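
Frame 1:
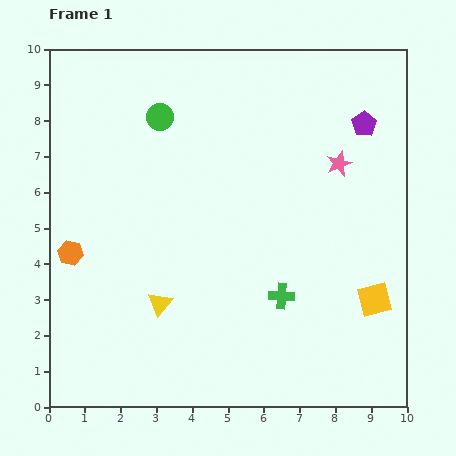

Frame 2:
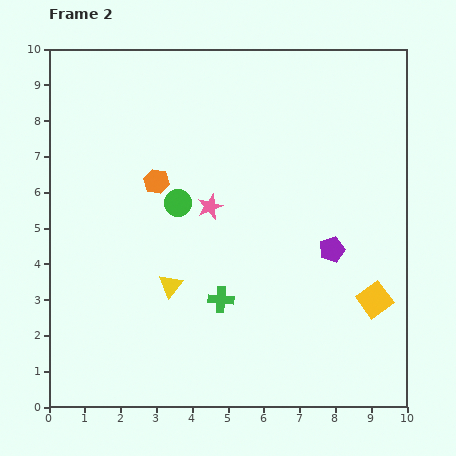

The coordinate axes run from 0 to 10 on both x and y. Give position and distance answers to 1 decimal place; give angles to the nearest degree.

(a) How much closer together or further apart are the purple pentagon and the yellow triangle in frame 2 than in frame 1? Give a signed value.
-3.0

Distance in frame 1: 7.6. Distance in frame 2: 4.6.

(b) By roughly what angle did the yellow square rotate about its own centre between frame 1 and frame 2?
21° counter-clockwise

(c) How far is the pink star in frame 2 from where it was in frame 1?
3.8

The pink star moved from (8.1, 6.8) to (4.5, 5.6), a distance of √(3.6² + 1.2²) ≈ 3.8.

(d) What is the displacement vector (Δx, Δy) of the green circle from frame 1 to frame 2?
(0.5, -2.4)

The green circle was at (3.1, 8.1) in frame 1 and (3.6, 5.7) in frame 2.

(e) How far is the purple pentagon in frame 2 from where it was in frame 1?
3.6

The purple pentagon moved from (8.8, 7.9) to (7.9, 4.4), a distance of √(0.9² + 3.5²) ≈ 3.6.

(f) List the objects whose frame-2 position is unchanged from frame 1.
the yellow square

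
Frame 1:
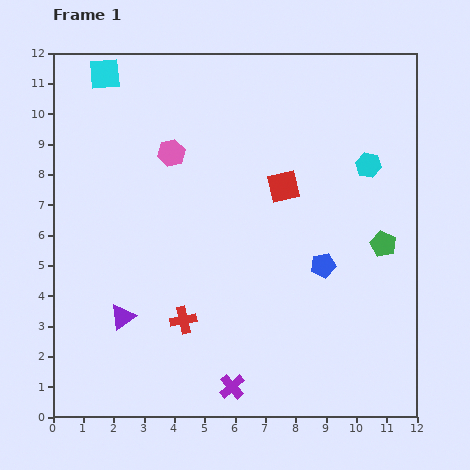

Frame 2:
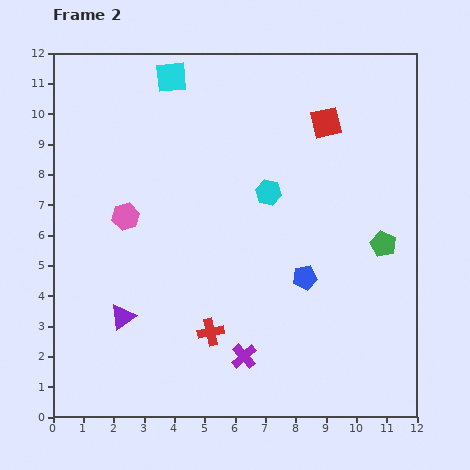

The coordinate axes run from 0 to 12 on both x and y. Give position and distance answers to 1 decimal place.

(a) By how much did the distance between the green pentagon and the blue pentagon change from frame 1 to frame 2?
+0.7

Distance in frame 1: 2.1. Distance in frame 2: 2.8.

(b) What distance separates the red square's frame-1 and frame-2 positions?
2.5

The red square moved from (7.6, 7.6) to (9.0, 9.7), a distance of √(1.4² + 2.1²) ≈ 2.5.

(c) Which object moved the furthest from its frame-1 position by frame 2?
the cyan hexagon

(moved 3.4; next 2.6)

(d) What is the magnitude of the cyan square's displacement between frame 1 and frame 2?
2.2

The cyan square moved from (1.7, 11.3) to (3.9, 11.2), a distance of √(2.2² + 0.1²) ≈ 2.2.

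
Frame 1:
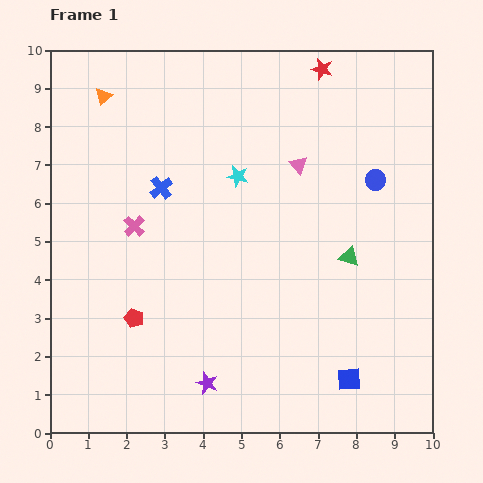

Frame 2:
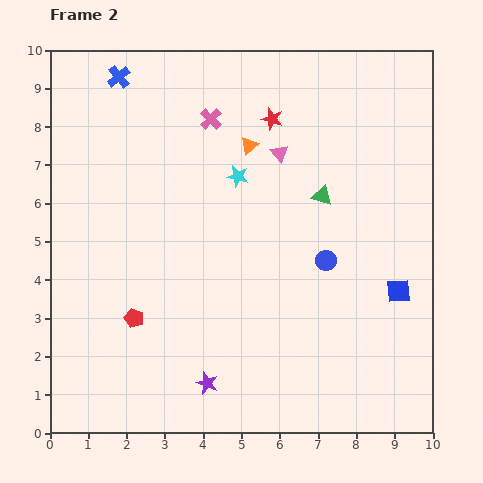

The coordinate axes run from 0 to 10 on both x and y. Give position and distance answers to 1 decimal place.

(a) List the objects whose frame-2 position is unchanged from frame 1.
the cyan star, the red pentagon, the purple star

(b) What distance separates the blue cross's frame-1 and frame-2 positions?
3.1

The blue cross moved from (2.9, 6.4) to (1.8, 9.3), a distance of √(1.1² + 2.9²) ≈ 3.1.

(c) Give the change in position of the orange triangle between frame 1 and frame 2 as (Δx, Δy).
(3.8, -1.3)

The orange triangle was at (1.4, 8.8) in frame 1 and (5.2, 7.5) in frame 2.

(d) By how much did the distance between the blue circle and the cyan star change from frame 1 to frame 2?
-0.4

Distance in frame 1: 3.6. Distance in frame 2: 3.2.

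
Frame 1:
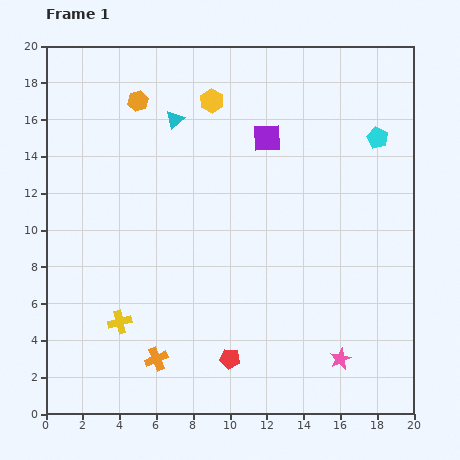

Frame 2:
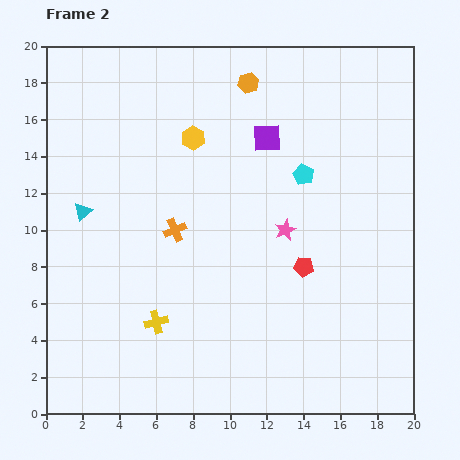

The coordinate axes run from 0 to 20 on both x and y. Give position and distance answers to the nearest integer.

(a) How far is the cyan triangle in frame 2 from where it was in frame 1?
7

The cyan triangle moved from (7, 16) to (2, 11), a distance of √(5² + 5²) ≈ 7.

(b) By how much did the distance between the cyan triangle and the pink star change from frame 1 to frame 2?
-5

Distance in frame 1: 16. Distance in frame 2: 11.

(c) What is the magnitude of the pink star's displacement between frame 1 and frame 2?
8

The pink star moved from (16, 3) to (13, 10), a distance of √(3² + 7²) ≈ 8.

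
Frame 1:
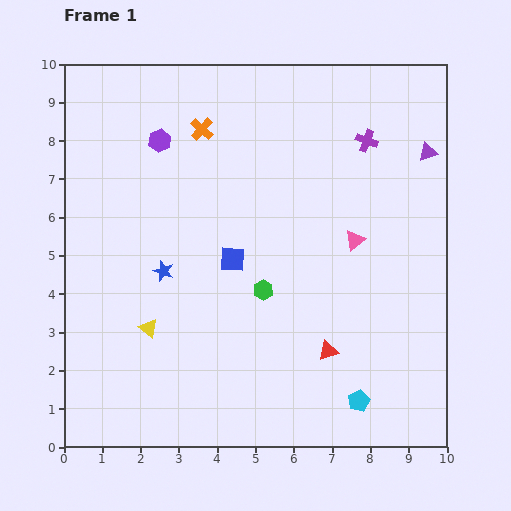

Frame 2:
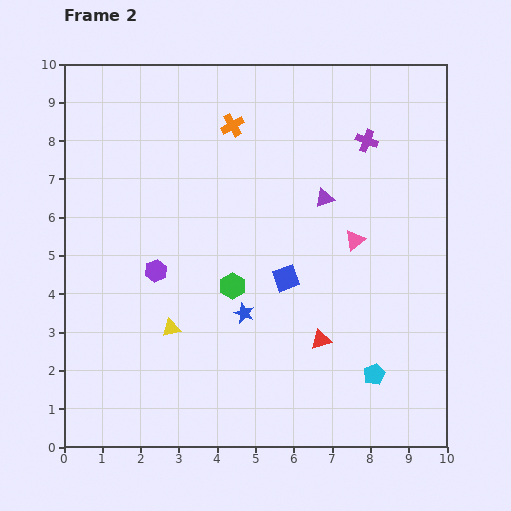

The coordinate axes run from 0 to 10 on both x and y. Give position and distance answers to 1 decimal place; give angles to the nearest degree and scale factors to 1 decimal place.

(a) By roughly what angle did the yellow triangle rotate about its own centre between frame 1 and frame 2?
53° counter-clockwise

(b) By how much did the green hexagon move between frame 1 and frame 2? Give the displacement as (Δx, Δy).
(-0.8, 0.1)

The green hexagon was at (5.2, 4.1) in frame 1 and (4.4, 4.2) in frame 2.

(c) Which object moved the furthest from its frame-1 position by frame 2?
the purple hexagon

(moved 3.4; next 3.0)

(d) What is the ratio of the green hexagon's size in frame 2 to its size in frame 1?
1.3×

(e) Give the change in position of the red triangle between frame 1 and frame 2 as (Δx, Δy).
(-0.2, 0.3)

The red triangle was at (6.9, 2.5) in frame 1 and (6.7, 2.8) in frame 2.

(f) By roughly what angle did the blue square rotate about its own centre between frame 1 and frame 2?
23° counter-clockwise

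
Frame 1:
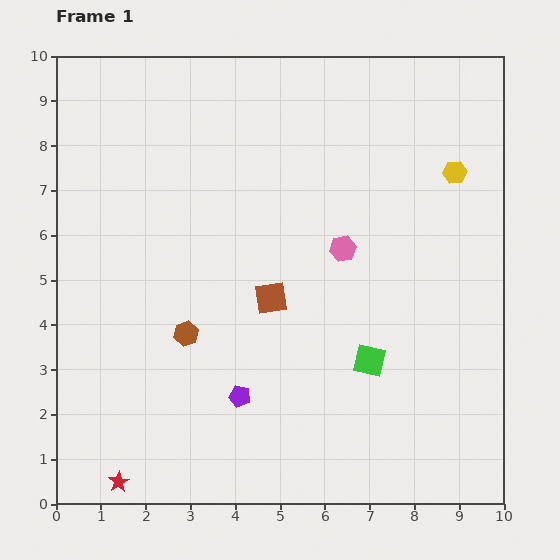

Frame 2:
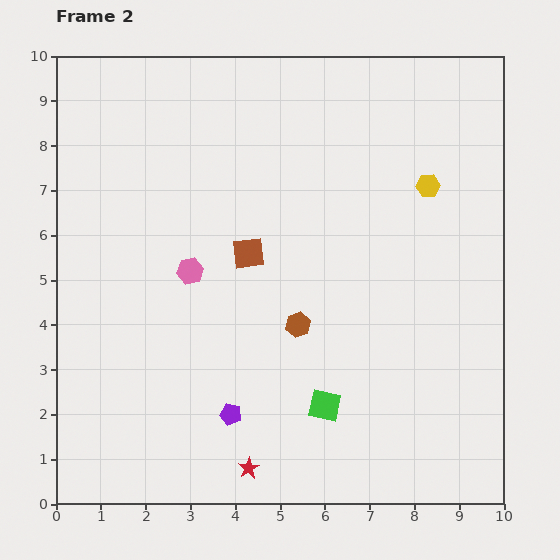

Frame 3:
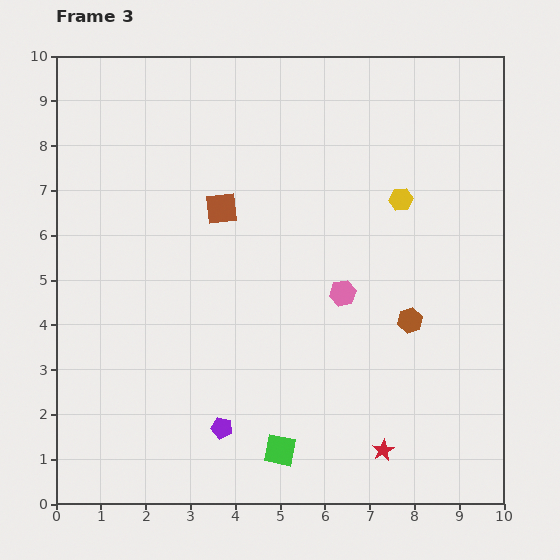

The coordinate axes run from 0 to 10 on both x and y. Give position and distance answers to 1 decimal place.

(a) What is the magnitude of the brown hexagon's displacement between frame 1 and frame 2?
2.5

The brown hexagon moved from (2.9, 3.8) to (5.4, 4.0), a distance of √(2.5² + 0.2²) ≈ 2.5.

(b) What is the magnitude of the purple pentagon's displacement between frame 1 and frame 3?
0.8

The purple pentagon moved from (4.1, 2.4) to (3.7, 1.7), a distance of √(0.4² + 0.7²) ≈ 0.8.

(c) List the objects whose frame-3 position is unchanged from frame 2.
none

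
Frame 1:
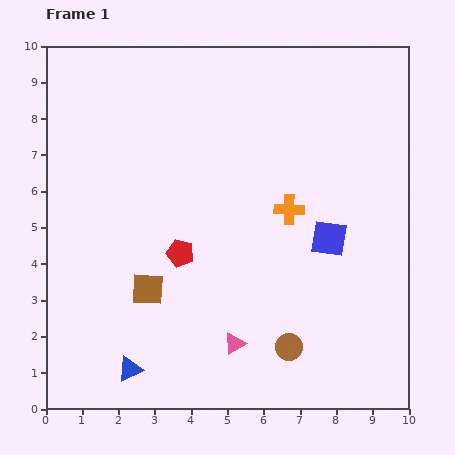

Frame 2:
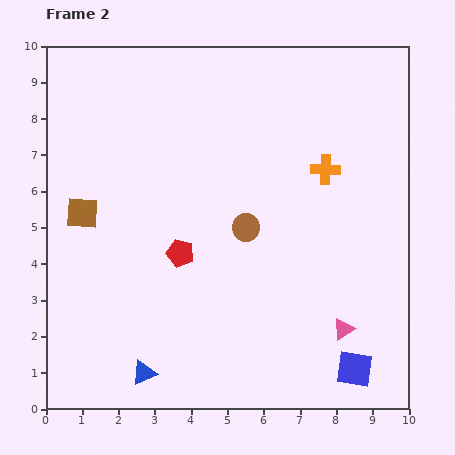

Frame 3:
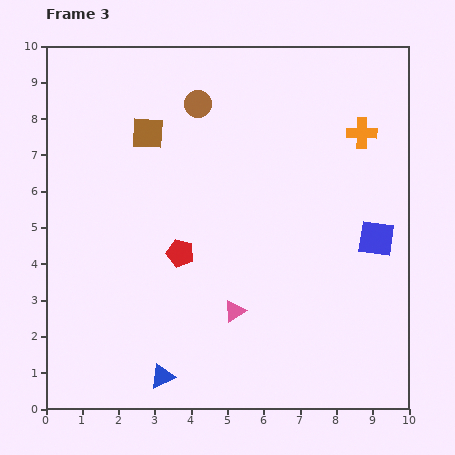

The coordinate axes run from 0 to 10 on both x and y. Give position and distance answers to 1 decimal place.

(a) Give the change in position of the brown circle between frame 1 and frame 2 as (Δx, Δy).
(-1.2, 3.3)

The brown circle was at (6.7, 1.7) in frame 1 and (5.5, 5.0) in frame 2.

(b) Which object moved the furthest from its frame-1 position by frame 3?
the brown circle

(moved 7.2; next 4.3)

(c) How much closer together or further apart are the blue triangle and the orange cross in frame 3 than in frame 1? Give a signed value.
+2.5

Distance in frame 1: 6.2. Distance in frame 3: 8.7.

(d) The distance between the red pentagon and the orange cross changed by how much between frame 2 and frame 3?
+1.4

Distance in frame 2: 4.6. Distance in frame 3: 6.0.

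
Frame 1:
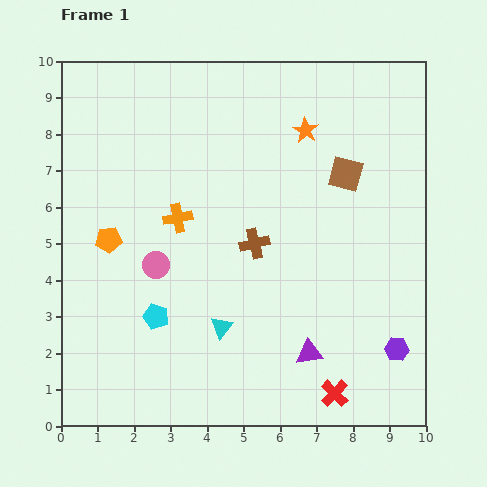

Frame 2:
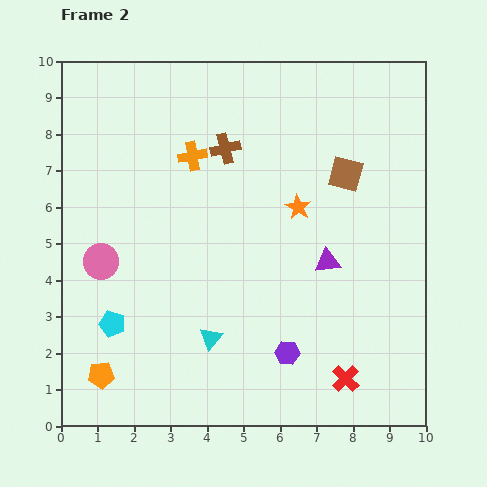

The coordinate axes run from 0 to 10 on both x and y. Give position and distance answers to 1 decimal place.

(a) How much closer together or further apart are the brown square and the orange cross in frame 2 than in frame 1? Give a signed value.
-0.6

Distance in frame 1: 4.8. Distance in frame 2: 4.2.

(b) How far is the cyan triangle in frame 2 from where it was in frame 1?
0.4

The cyan triangle moved from (4.4, 2.7) to (4.1, 2.4), a distance of √(0.3² + 0.3²) ≈ 0.4.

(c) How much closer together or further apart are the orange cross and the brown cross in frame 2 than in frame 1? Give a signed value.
-1.3

Distance in frame 1: 2.2. Distance in frame 2: 0.9.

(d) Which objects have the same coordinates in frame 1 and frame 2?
the brown square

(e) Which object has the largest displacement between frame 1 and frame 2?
the orange pentagon

(moved 3.7; next 3.0)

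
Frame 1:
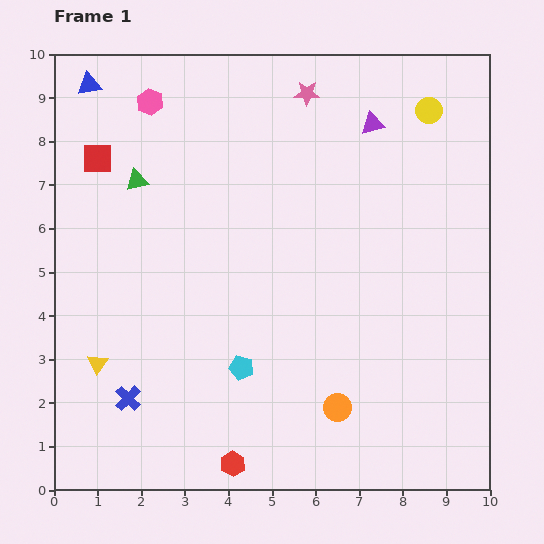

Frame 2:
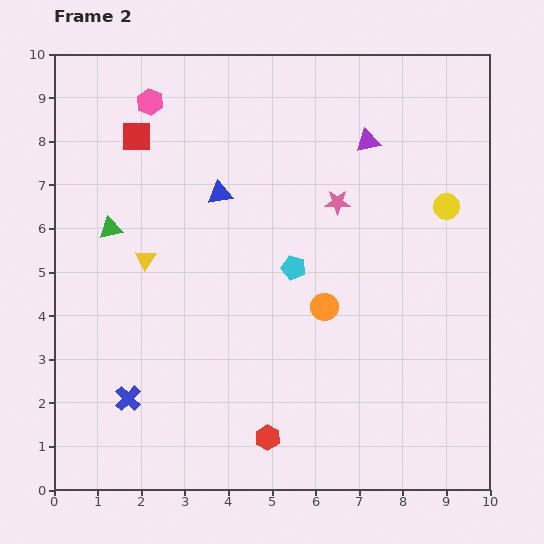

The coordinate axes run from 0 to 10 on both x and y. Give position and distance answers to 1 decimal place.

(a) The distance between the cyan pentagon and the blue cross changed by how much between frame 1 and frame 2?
+2.1

Distance in frame 1: 2.7. Distance in frame 2: 4.8.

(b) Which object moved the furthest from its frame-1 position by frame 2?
the blue triangle

(moved 3.9; next 2.6)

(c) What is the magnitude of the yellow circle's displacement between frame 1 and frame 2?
2.2

The yellow circle moved from (8.6, 8.7) to (9.0, 6.5), a distance of √(0.4² + 2.2²) ≈ 2.2.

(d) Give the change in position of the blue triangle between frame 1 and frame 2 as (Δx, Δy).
(3.0, -2.5)

The blue triangle was at (0.8, 9.3) in frame 1 and (3.8, 6.8) in frame 2.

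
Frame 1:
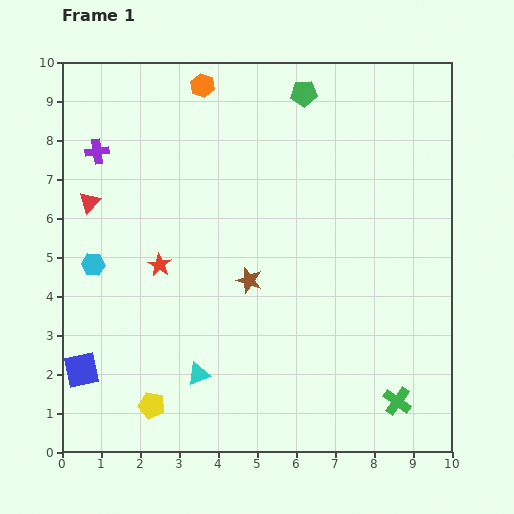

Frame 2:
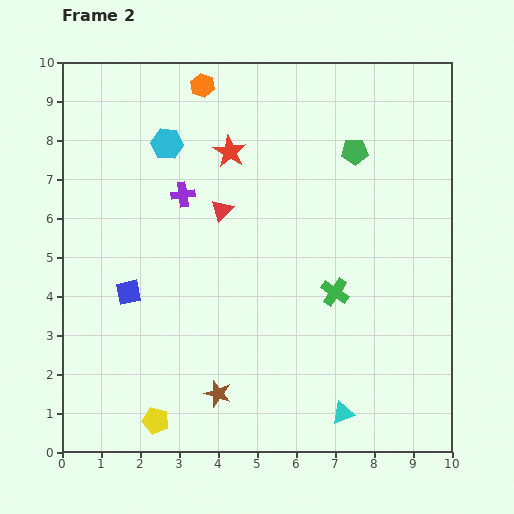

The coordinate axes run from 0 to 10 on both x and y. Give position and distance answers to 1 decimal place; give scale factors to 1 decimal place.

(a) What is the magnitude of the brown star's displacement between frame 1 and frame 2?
3.0

The brown star moved from (4.8, 4.4) to (4.0, 1.5), a distance of √(0.8² + 2.9²) ≈ 3.0.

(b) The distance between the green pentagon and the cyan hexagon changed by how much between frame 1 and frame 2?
-2.2

Distance in frame 1: 7.0. Distance in frame 2: 4.8.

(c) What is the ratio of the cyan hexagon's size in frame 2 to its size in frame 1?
1.4×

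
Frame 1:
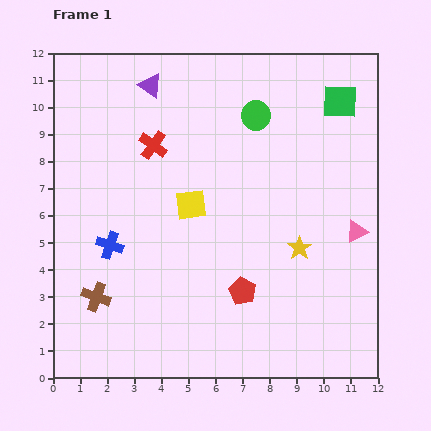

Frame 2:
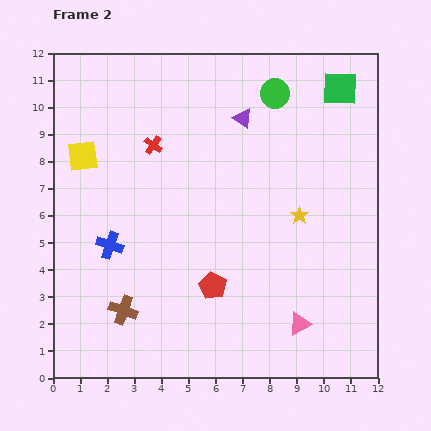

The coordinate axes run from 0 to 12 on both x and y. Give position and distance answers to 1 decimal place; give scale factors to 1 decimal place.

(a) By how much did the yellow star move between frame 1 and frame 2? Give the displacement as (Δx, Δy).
(0.0, 1.2)

The yellow star was at (9.1, 4.8) in frame 1 and (9.1, 6.0) in frame 2.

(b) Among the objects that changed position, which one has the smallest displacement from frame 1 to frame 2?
the green square

(moved 0.5)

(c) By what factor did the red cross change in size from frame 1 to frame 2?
0.6×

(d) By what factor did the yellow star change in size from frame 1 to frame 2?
0.7×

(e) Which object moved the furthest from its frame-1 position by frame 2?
the yellow square

(moved 4.4; next 4.0)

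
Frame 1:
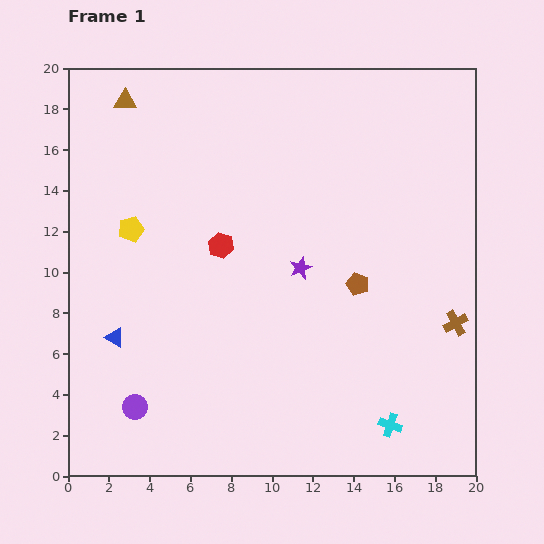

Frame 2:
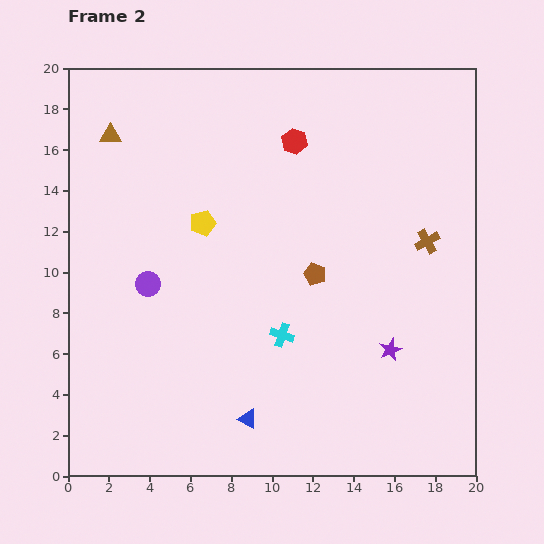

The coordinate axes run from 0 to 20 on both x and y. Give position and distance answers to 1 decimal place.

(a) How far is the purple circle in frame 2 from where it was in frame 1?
6.0

The purple circle moved from (3.3, 3.4) to (3.9, 9.4), a distance of √(0.6² + 6.0²) ≈ 6.0.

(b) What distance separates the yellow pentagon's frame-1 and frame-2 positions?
3.5

The yellow pentagon moved from (3.1, 12.1) to (6.6, 12.4), a distance of √(3.5² + 0.3²) ≈ 3.5.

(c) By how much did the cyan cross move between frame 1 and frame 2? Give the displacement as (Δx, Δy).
(-5.3, 4.4)

The cyan cross was at (15.8, 2.5) in frame 1 and (10.5, 6.9) in frame 2.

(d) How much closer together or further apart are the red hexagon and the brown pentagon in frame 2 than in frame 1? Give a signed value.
-0.4

Distance in frame 1: 7.0. Distance in frame 2: 6.6.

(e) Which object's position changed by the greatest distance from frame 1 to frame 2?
the blue triangle

(moved 7.6; next 6.9)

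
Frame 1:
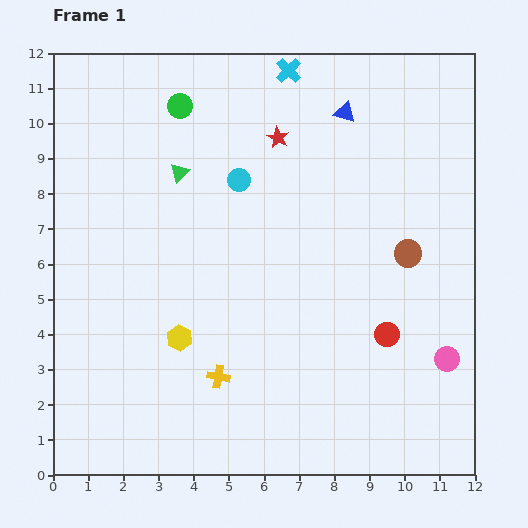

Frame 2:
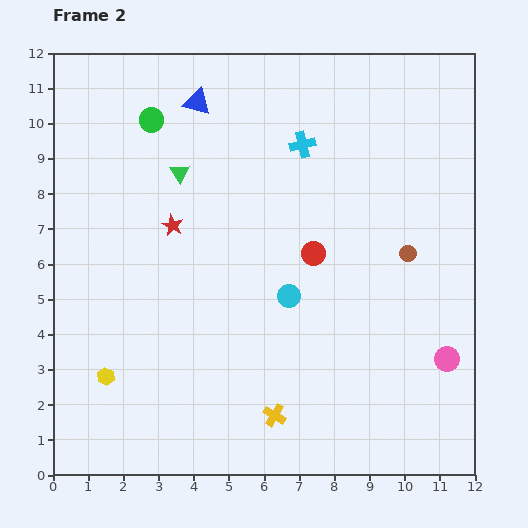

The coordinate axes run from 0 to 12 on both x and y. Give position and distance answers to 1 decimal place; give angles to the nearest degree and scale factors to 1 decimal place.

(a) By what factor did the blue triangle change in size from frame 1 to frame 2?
1.3×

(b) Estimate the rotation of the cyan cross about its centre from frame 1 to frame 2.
32° clockwise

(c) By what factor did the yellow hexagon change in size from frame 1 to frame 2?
0.7×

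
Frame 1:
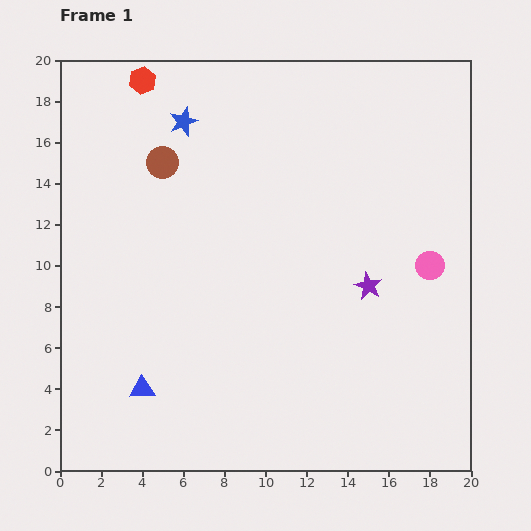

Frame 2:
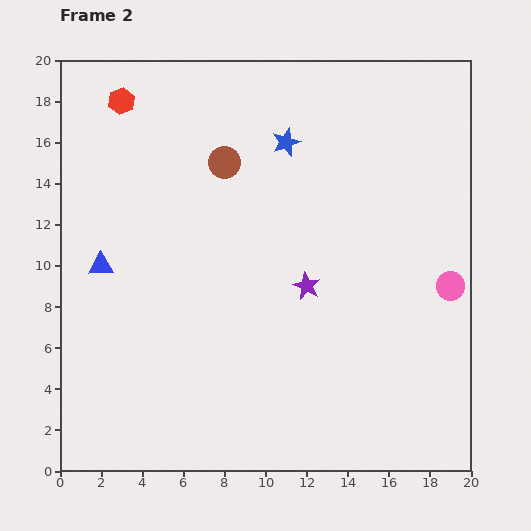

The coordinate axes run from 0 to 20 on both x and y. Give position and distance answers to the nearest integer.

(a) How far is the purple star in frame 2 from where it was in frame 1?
3

The purple star moved from (15, 9) to (12, 9), a distance of √(3² + 0²) ≈ 3.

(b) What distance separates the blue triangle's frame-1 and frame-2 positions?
6

The blue triangle moved from (4, 4) to (2, 10), a distance of √(2² + 6²) ≈ 6.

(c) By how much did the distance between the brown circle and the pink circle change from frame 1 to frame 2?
-1

Distance in frame 1: 14. Distance in frame 2: 13.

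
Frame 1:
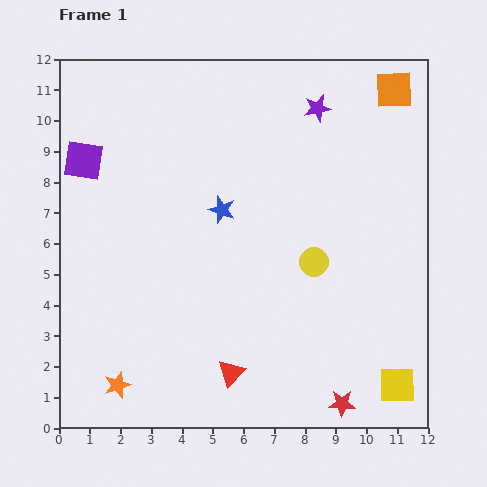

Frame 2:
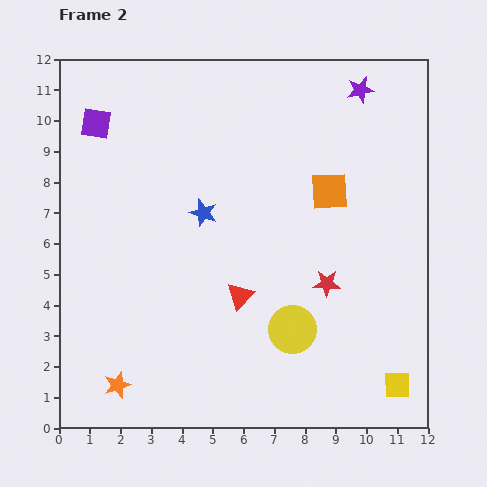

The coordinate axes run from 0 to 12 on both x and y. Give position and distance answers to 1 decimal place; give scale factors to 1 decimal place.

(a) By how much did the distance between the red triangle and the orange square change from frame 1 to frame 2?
-6.1

Distance in frame 1: 10.6. Distance in frame 2: 4.5.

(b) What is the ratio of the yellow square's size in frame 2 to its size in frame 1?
0.7×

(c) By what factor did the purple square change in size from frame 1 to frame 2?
0.8×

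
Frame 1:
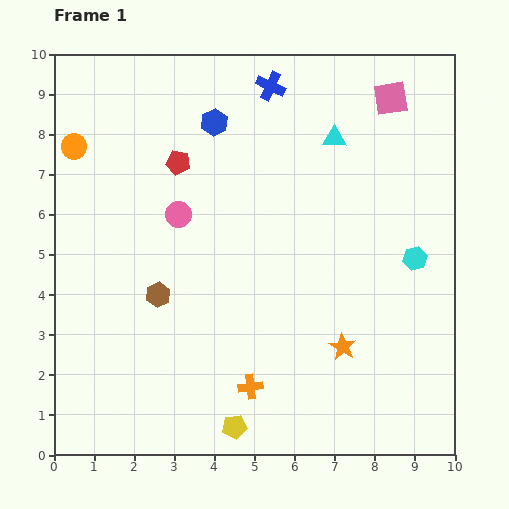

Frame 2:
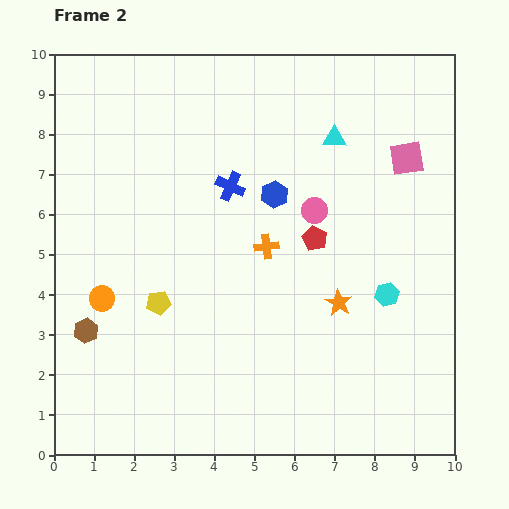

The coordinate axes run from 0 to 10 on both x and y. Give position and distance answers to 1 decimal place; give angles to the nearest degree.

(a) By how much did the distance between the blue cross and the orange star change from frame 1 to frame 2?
-2.7

Distance in frame 1: 6.7. Distance in frame 2: 4.0.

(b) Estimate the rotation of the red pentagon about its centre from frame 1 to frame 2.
15° clockwise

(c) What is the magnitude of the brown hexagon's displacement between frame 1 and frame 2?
2.0

The brown hexagon moved from (2.6, 4.0) to (0.8, 3.1), a distance of √(1.8² + 0.9²) ≈ 2.0.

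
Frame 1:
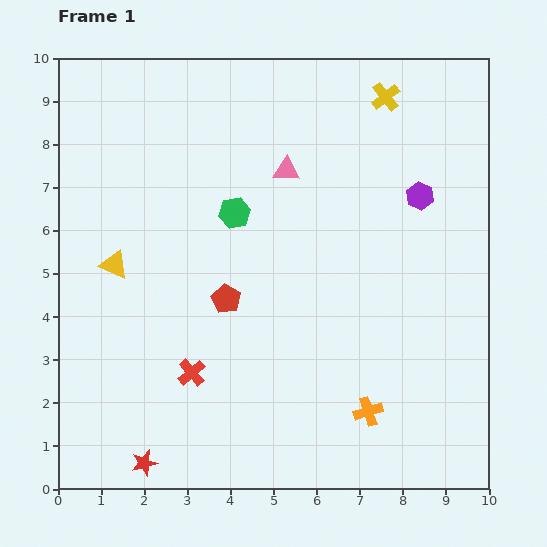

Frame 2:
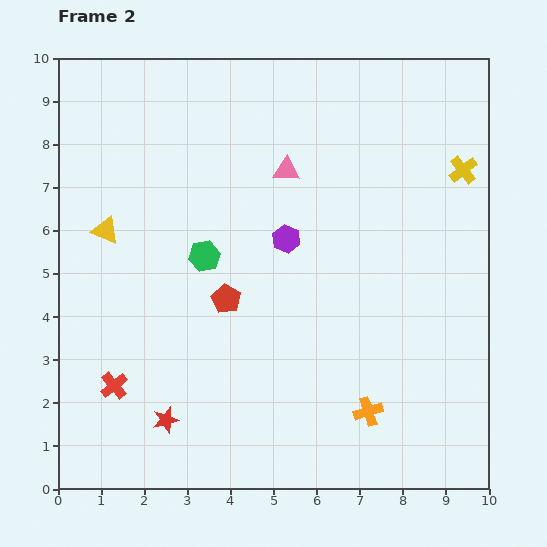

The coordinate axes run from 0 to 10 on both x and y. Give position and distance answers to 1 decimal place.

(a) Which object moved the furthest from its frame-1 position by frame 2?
the purple hexagon

(moved 3.3; next 2.5)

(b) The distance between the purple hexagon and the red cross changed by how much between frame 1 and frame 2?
-1.5

Distance in frame 1: 6.7. Distance in frame 2: 5.2.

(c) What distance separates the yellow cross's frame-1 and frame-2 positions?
2.5

The yellow cross moved from (7.6, 9.1) to (9.4, 7.4), a distance of √(1.8² + 1.7²) ≈ 2.5.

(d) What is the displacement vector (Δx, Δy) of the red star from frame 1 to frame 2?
(0.5, 1.0)

The red star was at (2.0, 0.6) in frame 1 and (2.5, 1.6) in frame 2.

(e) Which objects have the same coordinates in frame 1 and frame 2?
the red pentagon, the orange cross, the pink triangle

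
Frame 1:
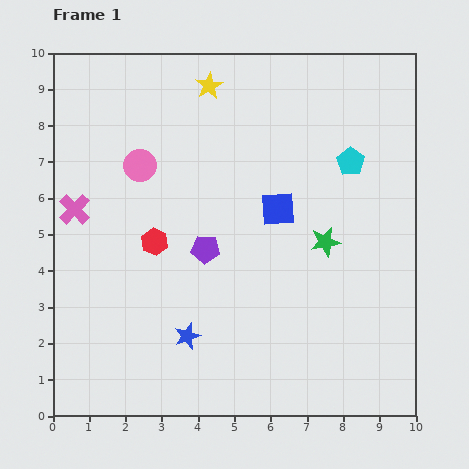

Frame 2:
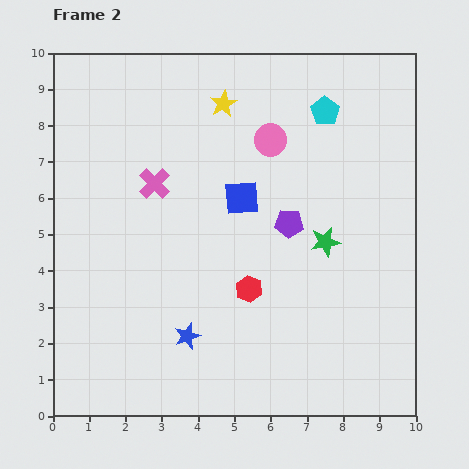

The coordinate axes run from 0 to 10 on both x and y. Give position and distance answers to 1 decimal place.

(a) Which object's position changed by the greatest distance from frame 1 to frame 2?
the pink circle

(moved 3.7; next 2.9)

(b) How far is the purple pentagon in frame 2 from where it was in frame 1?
2.4

The purple pentagon moved from (4.2, 4.6) to (6.5, 5.3), a distance of √(2.3² + 0.7²) ≈ 2.4.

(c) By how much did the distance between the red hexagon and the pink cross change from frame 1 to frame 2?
+1.5

Distance in frame 1: 2.4. Distance in frame 2: 3.9.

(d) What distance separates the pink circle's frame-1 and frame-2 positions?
3.7

The pink circle moved from (2.4, 6.9) to (6.0, 7.6), a distance of √(3.6² + 0.7²) ≈ 3.7.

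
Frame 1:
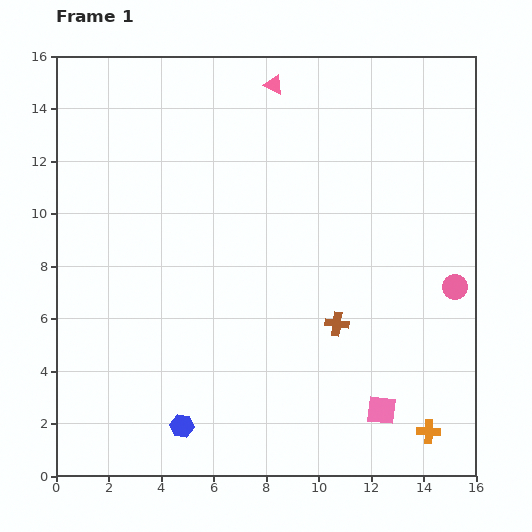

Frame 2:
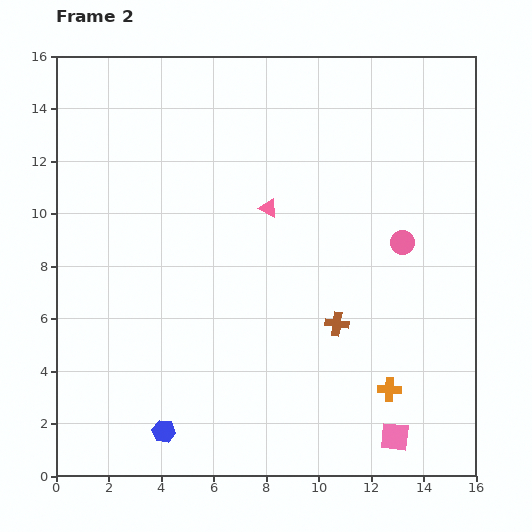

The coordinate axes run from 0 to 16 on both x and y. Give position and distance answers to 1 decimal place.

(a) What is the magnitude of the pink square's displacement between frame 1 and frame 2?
1.1

The pink square moved from (12.4, 2.5) to (12.9, 1.5), a distance of √(0.5² + 1.0²) ≈ 1.1.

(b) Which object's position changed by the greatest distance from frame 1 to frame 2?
the pink triangle

(moved 4.7; next 2.6)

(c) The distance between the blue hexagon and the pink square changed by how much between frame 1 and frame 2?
+1.2

Distance in frame 1: 7.6. Distance in frame 2: 8.8.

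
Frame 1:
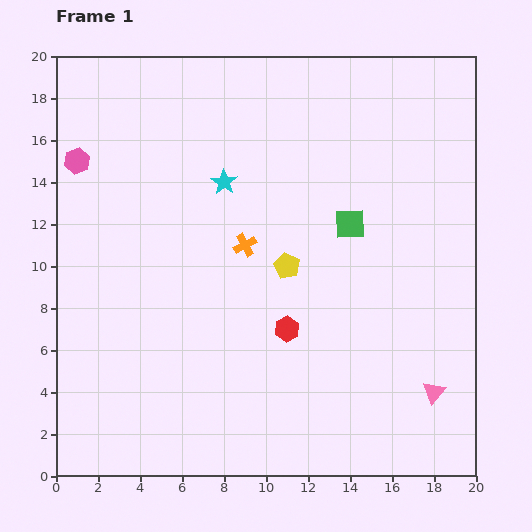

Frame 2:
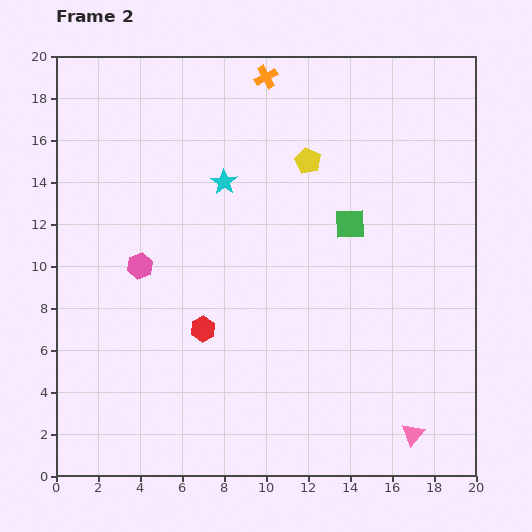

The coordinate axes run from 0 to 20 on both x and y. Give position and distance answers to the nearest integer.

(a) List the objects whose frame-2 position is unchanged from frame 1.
the cyan star, the green square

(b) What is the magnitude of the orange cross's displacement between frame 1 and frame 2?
8

The orange cross moved from (9, 11) to (10, 19), a distance of √(1² + 8²) ≈ 8.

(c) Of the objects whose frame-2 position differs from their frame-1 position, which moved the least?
the pink triangle

(moved 2)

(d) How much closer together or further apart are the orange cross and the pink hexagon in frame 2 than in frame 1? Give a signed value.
+2

Distance in frame 1: 9. Distance in frame 2: 11.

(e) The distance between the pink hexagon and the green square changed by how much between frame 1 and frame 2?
-3

Distance in frame 1: 13. Distance in frame 2: 10.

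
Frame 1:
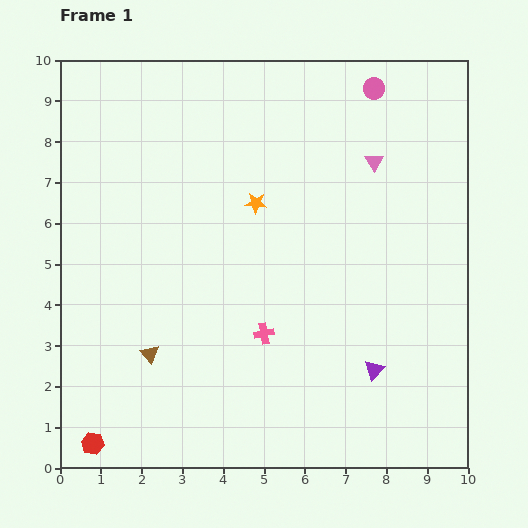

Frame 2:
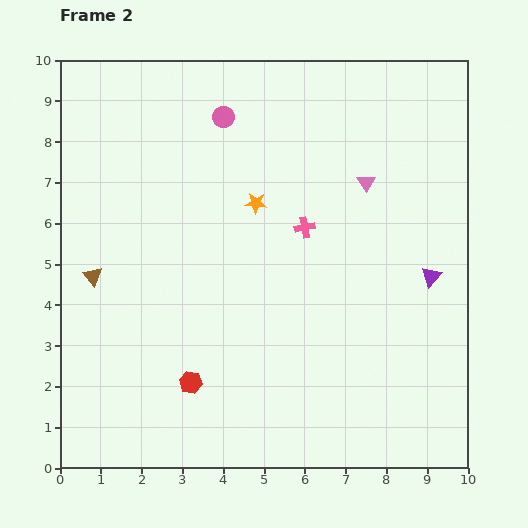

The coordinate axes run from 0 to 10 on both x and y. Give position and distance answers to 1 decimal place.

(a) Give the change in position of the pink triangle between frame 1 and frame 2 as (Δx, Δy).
(-0.2, -0.5)

The pink triangle was at (7.7, 7.5) in frame 1 and (7.5, 7.0) in frame 2.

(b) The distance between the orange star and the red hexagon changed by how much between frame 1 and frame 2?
-2.4

Distance in frame 1: 7.1. Distance in frame 2: 4.7.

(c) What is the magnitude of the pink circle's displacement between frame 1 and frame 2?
3.8

The pink circle moved from (7.7, 9.3) to (4.0, 8.6), a distance of √(3.7² + 0.7²) ≈ 3.8.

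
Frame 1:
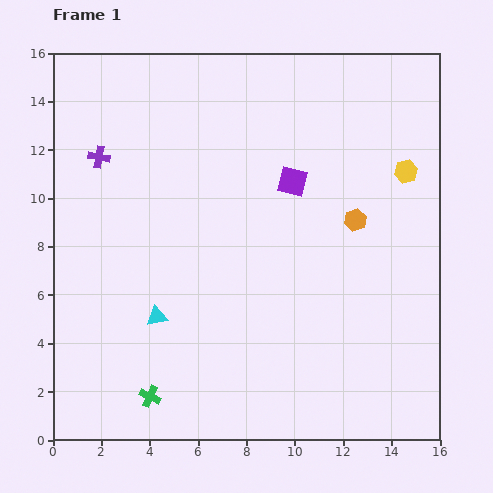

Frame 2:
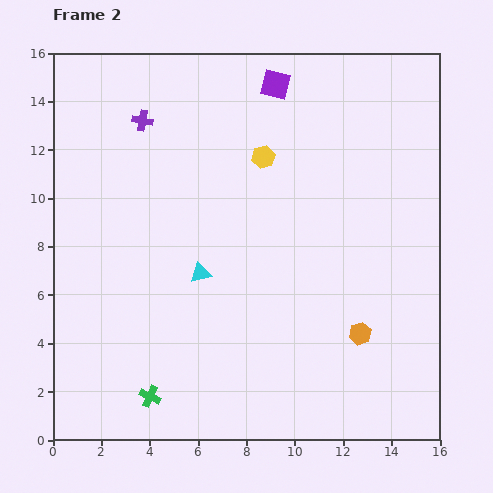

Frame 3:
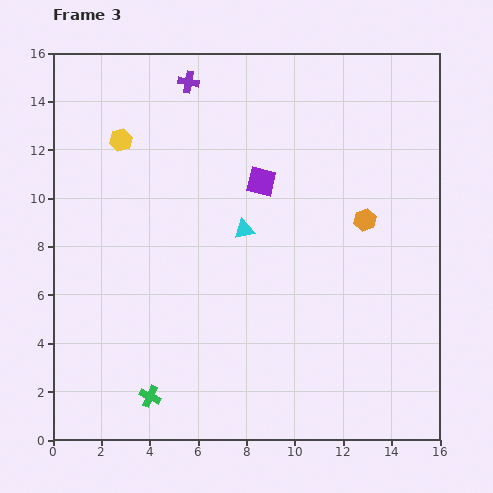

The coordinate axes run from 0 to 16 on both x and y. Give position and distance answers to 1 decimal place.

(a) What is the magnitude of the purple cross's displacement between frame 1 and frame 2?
2.3

The purple cross moved from (1.9, 11.7) to (3.7, 13.2), a distance of √(1.8² + 1.5²) ≈ 2.3.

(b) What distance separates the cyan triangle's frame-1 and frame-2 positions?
2.5

The cyan triangle moved from (4.3, 5.1) to (6.1, 6.9), a distance of √(1.8² + 1.8²) ≈ 2.5.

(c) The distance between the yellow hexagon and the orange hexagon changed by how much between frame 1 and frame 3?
+7.7

Distance in frame 1: 2.9. Distance in frame 3: 10.6.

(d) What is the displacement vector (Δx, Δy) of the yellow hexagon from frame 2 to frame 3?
(-5.9, 0.7)

The yellow hexagon was at (8.7, 11.7) in frame 2 and (2.8, 12.4) in frame 3.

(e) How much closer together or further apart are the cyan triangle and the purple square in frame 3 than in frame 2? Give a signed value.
-6.3

Distance in frame 2: 8.4. Distance in frame 3: 2.1.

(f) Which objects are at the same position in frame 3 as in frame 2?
the green cross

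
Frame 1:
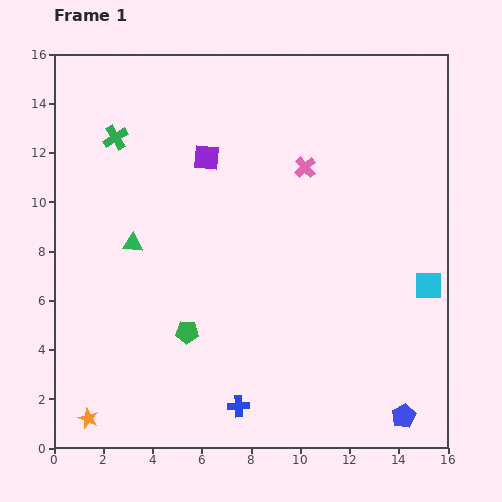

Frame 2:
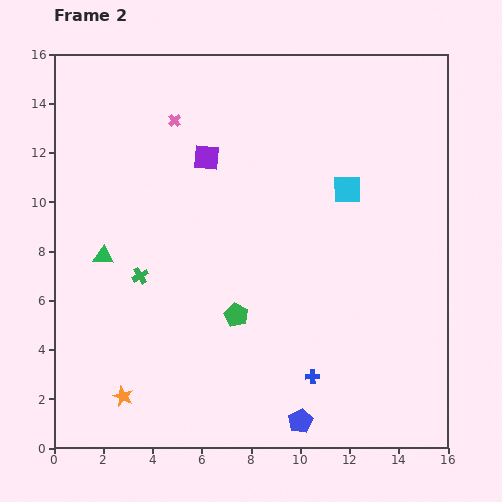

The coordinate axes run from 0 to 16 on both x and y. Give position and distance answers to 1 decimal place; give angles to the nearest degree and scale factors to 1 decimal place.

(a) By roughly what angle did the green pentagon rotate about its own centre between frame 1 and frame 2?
23° clockwise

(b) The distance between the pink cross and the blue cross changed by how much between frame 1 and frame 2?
+1.7

Distance in frame 1: 10.1. Distance in frame 2: 11.8.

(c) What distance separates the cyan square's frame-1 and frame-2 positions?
5.1

The cyan square moved from (15.2, 6.6) to (11.9, 10.5), a distance of √(3.3² + 3.9²) ≈ 5.1.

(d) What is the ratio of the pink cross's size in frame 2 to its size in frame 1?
0.6×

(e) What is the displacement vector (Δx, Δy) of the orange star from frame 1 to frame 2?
(1.4, 0.9)

The orange star was at (1.4, 1.2) in frame 1 and (2.8, 2.1) in frame 2.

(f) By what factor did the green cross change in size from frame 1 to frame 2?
0.7×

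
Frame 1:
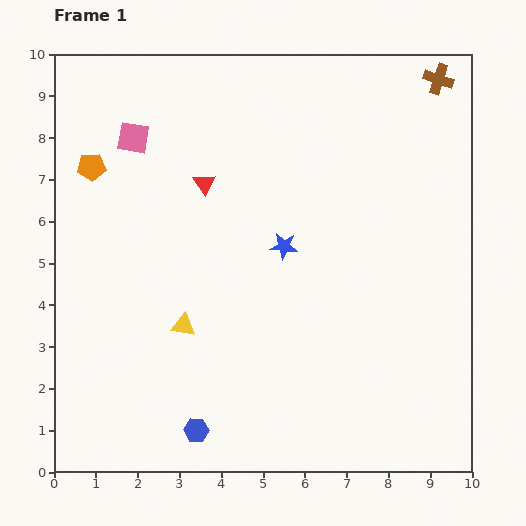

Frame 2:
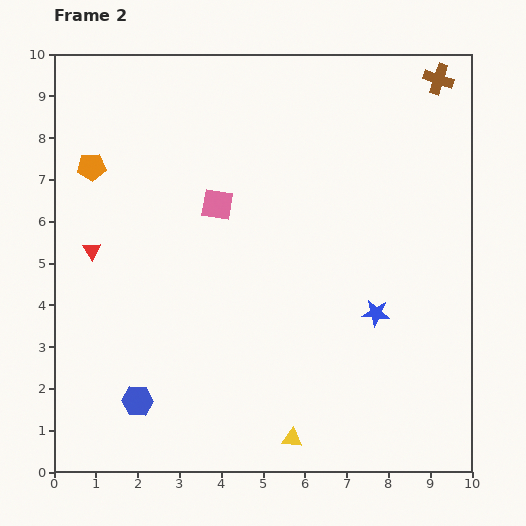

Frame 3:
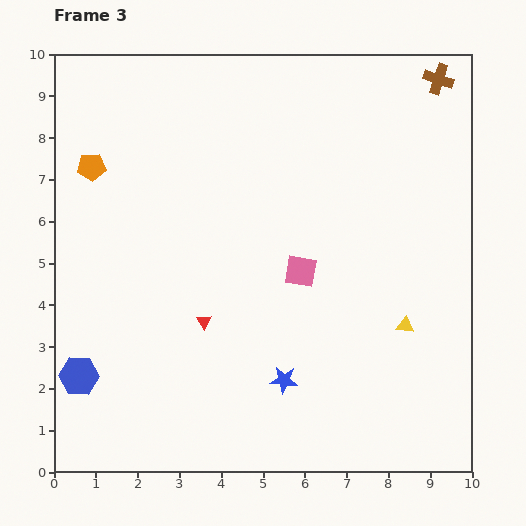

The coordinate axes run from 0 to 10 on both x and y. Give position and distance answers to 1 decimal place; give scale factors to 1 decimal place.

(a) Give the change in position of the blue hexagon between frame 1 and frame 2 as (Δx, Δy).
(-1.4, 0.7)

The blue hexagon was at (3.4, 1.0) in frame 1 and (2.0, 1.7) in frame 2.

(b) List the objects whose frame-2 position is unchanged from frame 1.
the orange pentagon, the brown cross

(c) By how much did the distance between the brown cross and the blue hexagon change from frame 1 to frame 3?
+1.0

Distance in frame 1: 10.2. Distance in frame 3: 11.2.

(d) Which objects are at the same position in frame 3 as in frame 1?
the orange pentagon, the brown cross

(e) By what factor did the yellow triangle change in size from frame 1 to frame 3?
0.7×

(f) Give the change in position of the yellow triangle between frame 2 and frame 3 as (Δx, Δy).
(2.7, 2.7)

The yellow triangle was at (5.7, 0.8) in frame 2 and (8.4, 3.5) in frame 3.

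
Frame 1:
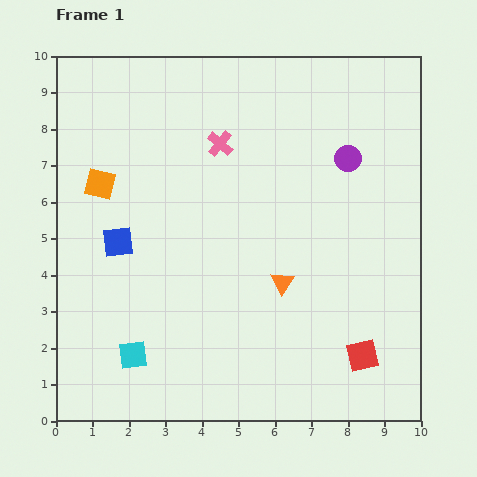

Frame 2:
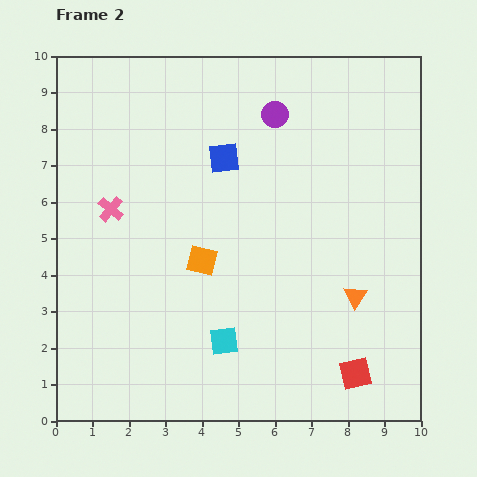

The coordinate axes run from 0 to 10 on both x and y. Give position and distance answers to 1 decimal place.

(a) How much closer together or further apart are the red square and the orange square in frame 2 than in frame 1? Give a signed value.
-3.4

Distance in frame 1: 8.6. Distance in frame 2: 5.2.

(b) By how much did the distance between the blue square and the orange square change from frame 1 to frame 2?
+1.2

Distance in frame 1: 1.7. Distance in frame 2: 2.9.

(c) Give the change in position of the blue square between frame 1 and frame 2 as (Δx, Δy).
(2.9, 2.3)

The blue square was at (1.7, 4.9) in frame 1 and (4.6, 7.2) in frame 2.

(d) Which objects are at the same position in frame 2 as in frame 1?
none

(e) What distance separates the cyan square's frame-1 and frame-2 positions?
2.5

The cyan square moved from (2.1, 1.8) to (4.6, 2.2), a distance of √(2.5² + 0.4²) ≈ 2.5.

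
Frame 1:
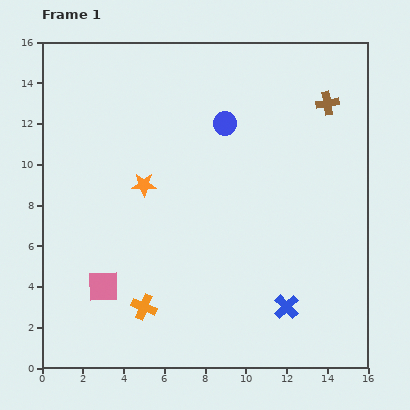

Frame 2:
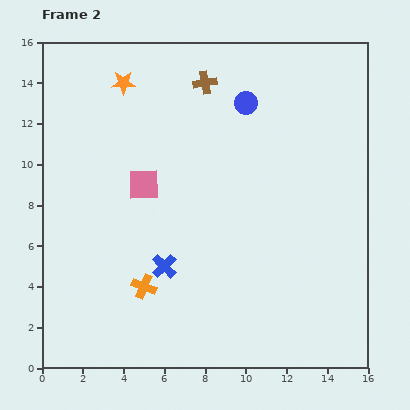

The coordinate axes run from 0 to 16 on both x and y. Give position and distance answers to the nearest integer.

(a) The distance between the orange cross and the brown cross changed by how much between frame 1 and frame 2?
-3

Distance in frame 1: 13. Distance in frame 2: 10.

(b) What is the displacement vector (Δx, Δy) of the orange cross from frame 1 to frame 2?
(0, 1)

The orange cross was at (5, 3) in frame 1 and (5, 4) in frame 2.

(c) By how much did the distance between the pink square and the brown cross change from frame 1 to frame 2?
-8

Distance in frame 1: 14. Distance in frame 2: 6.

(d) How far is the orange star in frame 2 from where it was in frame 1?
5

The orange star moved from (5, 9) to (4, 14), a distance of √(1² + 5²) ≈ 5.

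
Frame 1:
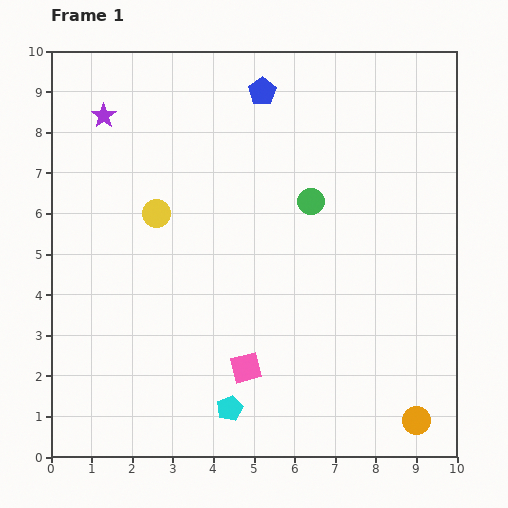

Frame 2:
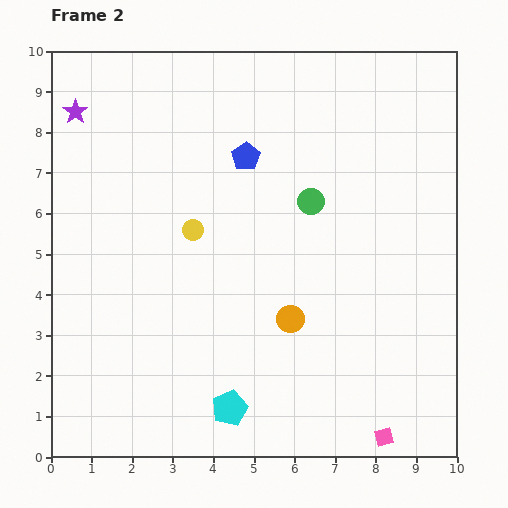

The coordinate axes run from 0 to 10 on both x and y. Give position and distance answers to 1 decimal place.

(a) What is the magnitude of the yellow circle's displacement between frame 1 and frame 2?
1.0

The yellow circle moved from (2.6, 6.0) to (3.5, 5.6), a distance of √(0.9² + 0.4²) ≈ 1.0.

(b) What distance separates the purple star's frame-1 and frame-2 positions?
0.7

The purple star moved from (1.3, 8.4) to (0.6, 8.5), a distance of √(0.7² + 0.1²) ≈ 0.7.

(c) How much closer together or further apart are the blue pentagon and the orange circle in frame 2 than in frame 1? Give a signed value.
-4.8

Distance in frame 1: 8.9. Distance in frame 2: 4.1.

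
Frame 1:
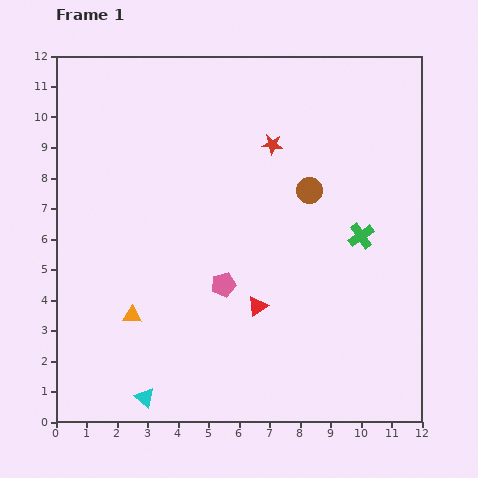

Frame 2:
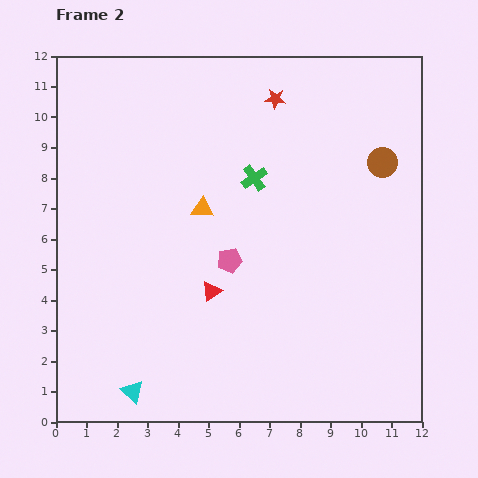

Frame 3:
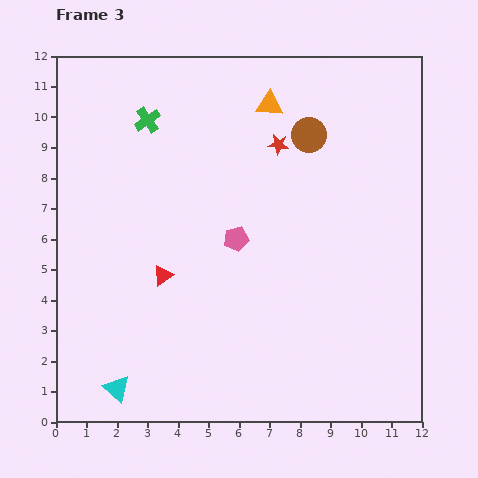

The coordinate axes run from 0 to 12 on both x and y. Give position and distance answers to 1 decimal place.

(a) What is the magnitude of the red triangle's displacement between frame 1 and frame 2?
1.6

The red triangle moved from (6.6, 3.8) to (5.1, 4.3), a distance of √(1.5² + 0.5²) ≈ 1.6.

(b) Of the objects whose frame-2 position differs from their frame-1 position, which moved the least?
the cyan triangle

(moved 0.4)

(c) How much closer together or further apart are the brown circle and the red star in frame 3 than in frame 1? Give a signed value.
-0.9

Distance in frame 1: 1.9. Distance in frame 3: 1.0.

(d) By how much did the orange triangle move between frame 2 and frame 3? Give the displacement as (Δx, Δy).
(2.2, 3.4)

The orange triangle was at (4.8, 7.0) in frame 2 and (7.0, 10.4) in frame 3.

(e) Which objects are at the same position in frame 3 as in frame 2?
none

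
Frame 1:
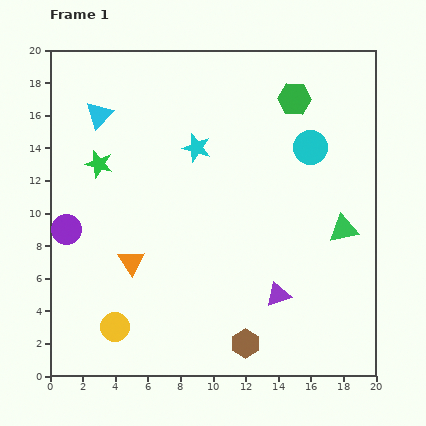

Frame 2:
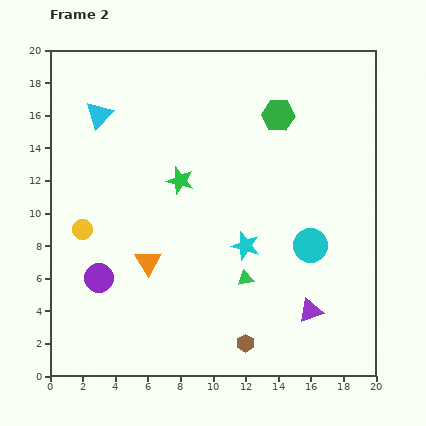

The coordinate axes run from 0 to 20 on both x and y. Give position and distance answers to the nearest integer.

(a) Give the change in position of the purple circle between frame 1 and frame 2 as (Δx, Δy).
(2, -3)

The purple circle was at (1, 9) in frame 1 and (3, 6) in frame 2.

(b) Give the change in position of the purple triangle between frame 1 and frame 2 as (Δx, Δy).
(2, -1)

The purple triangle was at (14, 5) in frame 1 and (16, 4) in frame 2.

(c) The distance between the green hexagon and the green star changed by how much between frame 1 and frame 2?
-6

Distance in frame 1: 13. Distance in frame 2: 7.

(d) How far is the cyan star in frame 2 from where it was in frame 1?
7

The cyan star moved from (9, 14) to (12, 8), a distance of √(3² + 6²) ≈ 7.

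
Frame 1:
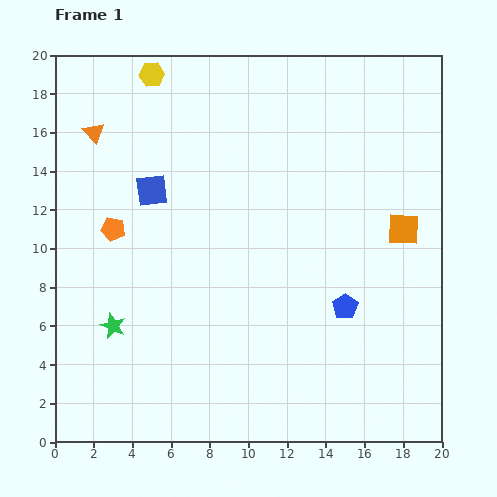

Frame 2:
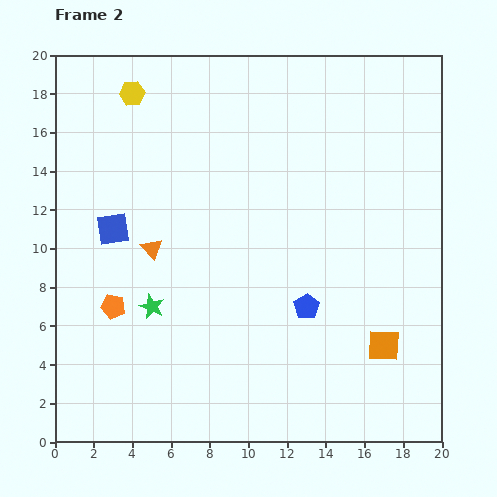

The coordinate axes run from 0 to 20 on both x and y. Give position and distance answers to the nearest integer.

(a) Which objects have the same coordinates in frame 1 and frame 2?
none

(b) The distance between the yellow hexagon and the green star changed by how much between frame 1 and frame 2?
-2

Distance in frame 1: 13. Distance in frame 2: 11.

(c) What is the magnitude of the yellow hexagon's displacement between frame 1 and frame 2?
1

The yellow hexagon moved from (5, 19) to (4, 18), a distance of √(1² + 1²) ≈ 1.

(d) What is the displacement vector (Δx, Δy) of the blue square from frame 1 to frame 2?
(-2, -2)

The blue square was at (5, 13) in frame 1 and (3, 11) in frame 2.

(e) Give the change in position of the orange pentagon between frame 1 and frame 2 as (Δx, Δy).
(0, -4)

The orange pentagon was at (3, 11) in frame 1 and (3, 7) in frame 2.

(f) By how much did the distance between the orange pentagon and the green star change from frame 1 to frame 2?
-3

Distance in frame 1: 5. Distance in frame 2: 2.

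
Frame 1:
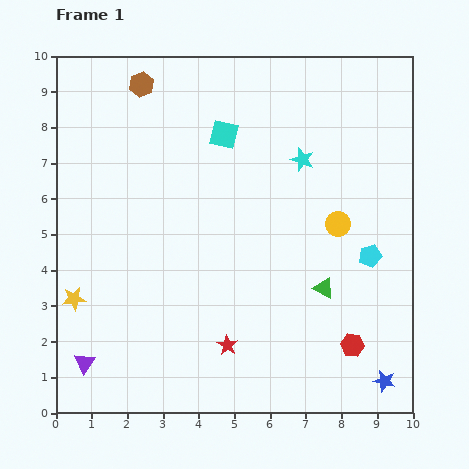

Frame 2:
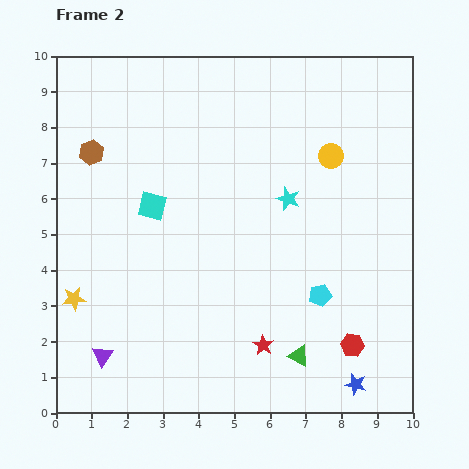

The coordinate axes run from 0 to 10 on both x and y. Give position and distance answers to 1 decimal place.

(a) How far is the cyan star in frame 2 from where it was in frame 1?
1.2

The cyan star moved from (6.9, 7.1) to (6.5, 6.0), a distance of √(0.4² + 1.1²) ≈ 1.2.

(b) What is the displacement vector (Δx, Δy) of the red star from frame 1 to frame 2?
(1.0, 0.0)

The red star was at (4.8, 1.9) in frame 1 and (5.8, 1.9) in frame 2.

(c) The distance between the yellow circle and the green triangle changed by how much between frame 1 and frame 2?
+3.9

Distance in frame 1: 1.8. Distance in frame 2: 5.7.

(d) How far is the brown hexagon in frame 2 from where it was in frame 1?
2.4

The brown hexagon moved from (2.4, 9.2) to (1.0, 7.3), a distance of √(1.4² + 1.9²) ≈ 2.4.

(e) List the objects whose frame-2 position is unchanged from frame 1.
the red hexagon, the yellow star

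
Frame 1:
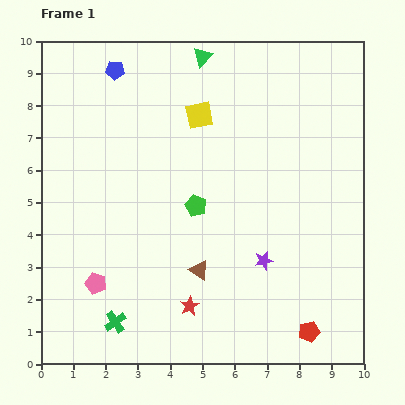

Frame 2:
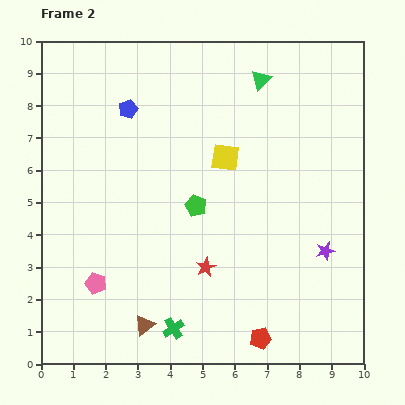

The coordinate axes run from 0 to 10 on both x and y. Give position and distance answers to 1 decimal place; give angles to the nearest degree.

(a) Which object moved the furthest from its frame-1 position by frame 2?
the brown triangle

(moved 2.4; next 1.9)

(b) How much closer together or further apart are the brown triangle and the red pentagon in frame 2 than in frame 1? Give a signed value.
-0.3

Distance in frame 1: 3.9. Distance in frame 2: 3.6.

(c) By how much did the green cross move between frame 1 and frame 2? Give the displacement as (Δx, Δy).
(1.8, -0.2)

The green cross was at (2.3, 1.3) in frame 1 and (4.1, 1.1) in frame 2.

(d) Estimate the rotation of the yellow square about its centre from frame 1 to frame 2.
19° clockwise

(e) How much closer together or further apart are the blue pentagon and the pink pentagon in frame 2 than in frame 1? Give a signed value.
-1.1

Distance in frame 1: 6.6. Distance in frame 2: 5.5.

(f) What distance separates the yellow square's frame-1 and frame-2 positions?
1.5

The yellow square moved from (4.9, 7.7) to (5.7, 6.4), a distance of √(0.8² + 1.3²) ≈ 1.5.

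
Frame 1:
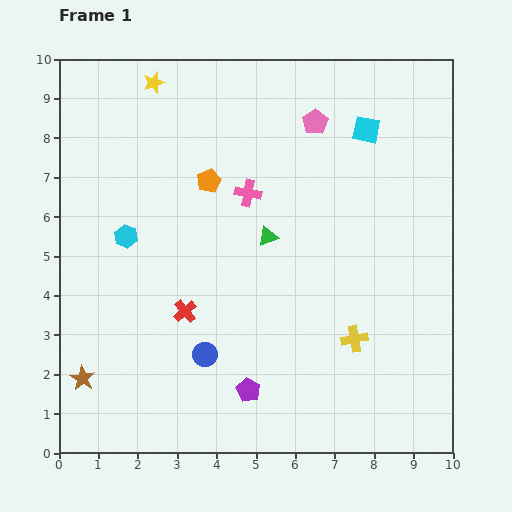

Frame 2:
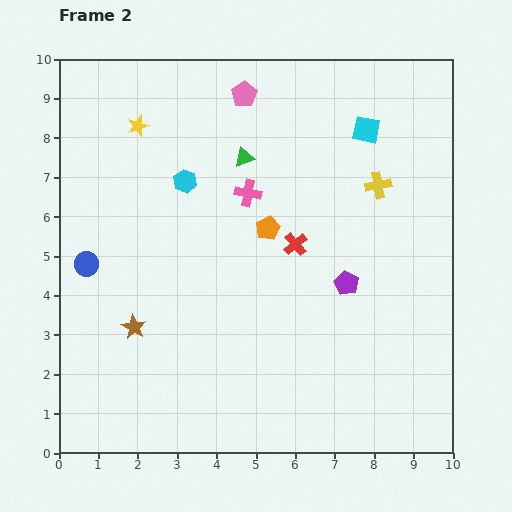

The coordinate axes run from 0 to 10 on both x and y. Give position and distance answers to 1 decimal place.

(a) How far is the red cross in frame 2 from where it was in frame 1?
3.3

The red cross moved from (3.2, 3.6) to (6.0, 5.3), a distance of √(2.8² + 1.7²) ≈ 3.3.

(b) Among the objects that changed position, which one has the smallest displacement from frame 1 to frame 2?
the yellow star

(moved 1.2)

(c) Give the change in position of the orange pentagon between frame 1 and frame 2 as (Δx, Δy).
(1.5, -1.2)

The orange pentagon was at (3.8, 6.9) in frame 1 and (5.3, 5.7) in frame 2.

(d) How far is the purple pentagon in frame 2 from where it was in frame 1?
3.7

The purple pentagon moved from (4.8, 1.6) to (7.3, 4.3), a distance of √(2.5² + 2.7²) ≈ 3.7.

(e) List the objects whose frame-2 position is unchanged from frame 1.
the cyan square, the pink cross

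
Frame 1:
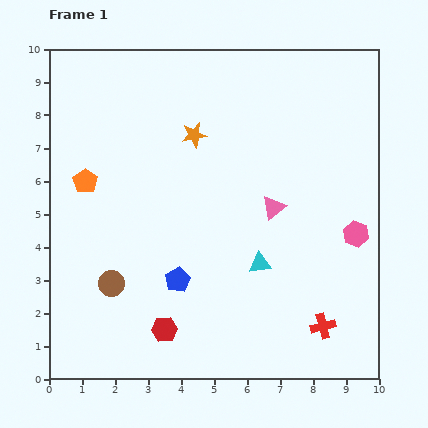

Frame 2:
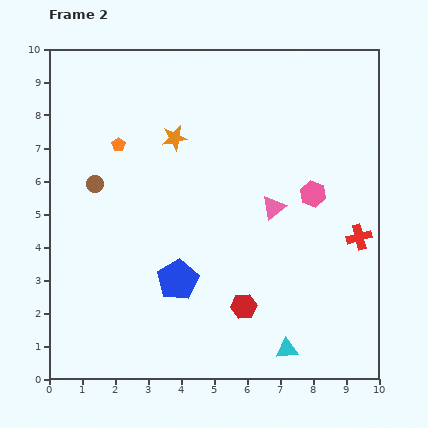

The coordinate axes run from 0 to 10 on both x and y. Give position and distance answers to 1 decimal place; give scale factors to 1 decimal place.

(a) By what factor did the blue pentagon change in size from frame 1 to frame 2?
1.7×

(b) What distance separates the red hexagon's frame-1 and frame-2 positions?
2.5

The red hexagon moved from (3.5, 1.5) to (5.9, 2.2), a distance of √(2.4² + 0.7²) ≈ 2.5.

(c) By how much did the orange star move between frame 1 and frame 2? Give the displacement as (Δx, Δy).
(-0.6, -0.1)

The orange star was at (4.4, 7.4) in frame 1 and (3.8, 7.3) in frame 2.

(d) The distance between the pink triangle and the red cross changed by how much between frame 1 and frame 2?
-1.1

Distance in frame 1: 3.9. Distance in frame 2: 2.8.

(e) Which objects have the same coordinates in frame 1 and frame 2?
the pink triangle, the blue pentagon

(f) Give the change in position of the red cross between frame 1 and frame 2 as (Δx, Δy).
(1.1, 2.7)

The red cross was at (8.3, 1.6) in frame 1 and (9.4, 4.3) in frame 2.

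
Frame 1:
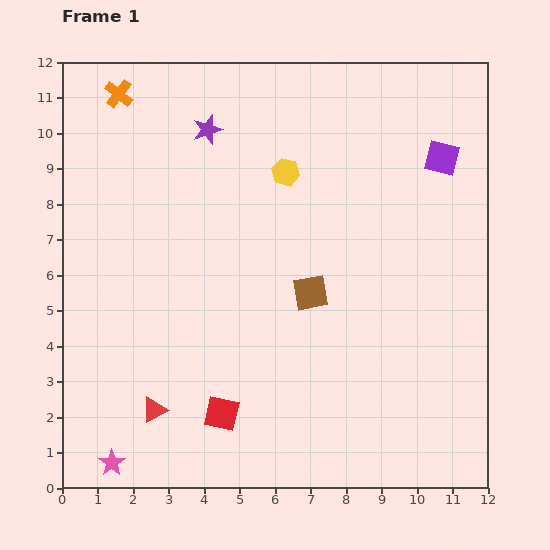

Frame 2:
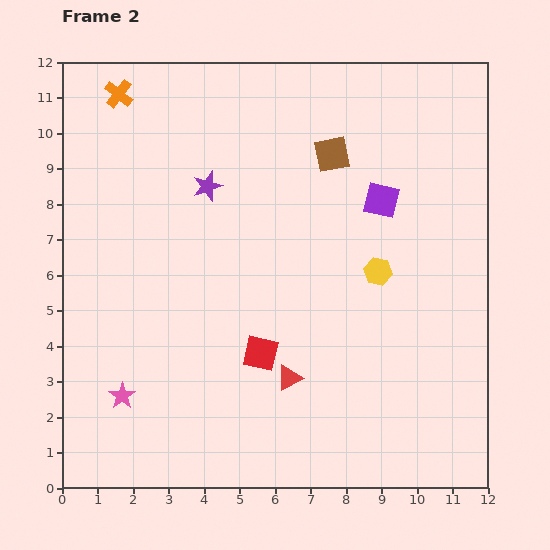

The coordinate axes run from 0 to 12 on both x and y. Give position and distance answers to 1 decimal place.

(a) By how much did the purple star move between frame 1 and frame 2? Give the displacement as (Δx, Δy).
(0.0, -1.6)

The purple star was at (4.1, 10.1) in frame 1 and (4.1, 8.5) in frame 2.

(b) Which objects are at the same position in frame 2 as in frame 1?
the orange cross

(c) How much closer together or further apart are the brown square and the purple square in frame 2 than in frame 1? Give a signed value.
-3.4

Distance in frame 1: 5.3. Distance in frame 2: 1.9.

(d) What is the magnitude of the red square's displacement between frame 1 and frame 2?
2.0

The red square moved from (4.5, 2.1) to (5.6, 3.8), a distance of √(1.1² + 1.7²) ≈ 2.0.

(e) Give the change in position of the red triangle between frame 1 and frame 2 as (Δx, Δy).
(3.8, 0.9)

The red triangle was at (2.6, 2.2) in frame 1 and (6.4, 3.1) in frame 2.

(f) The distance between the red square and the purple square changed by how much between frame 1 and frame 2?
-4.0

Distance in frame 1: 9.5. Distance in frame 2: 5.5.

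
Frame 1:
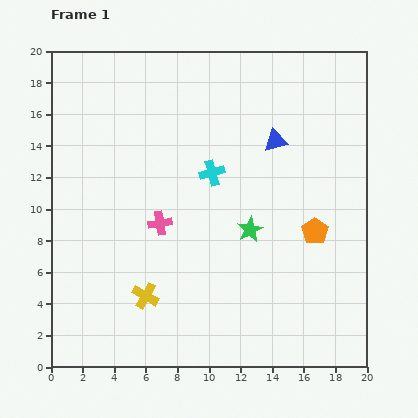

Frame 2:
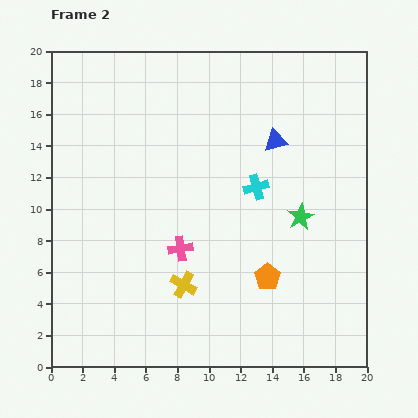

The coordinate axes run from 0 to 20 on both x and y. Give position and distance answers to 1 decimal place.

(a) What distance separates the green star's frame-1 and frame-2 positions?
3.3

The green star moved from (12.6, 8.7) to (15.8, 9.5), a distance of √(3.2² + 0.8²) ≈ 3.3.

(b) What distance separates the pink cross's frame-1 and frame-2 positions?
2.1

The pink cross moved from (6.9, 9.1) to (8.2, 7.5), a distance of √(1.3² + 1.6²) ≈ 2.1.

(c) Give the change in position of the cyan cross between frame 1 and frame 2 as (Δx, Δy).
(2.8, -0.9)

The cyan cross was at (10.2, 12.3) in frame 1 and (13.0, 11.4) in frame 2.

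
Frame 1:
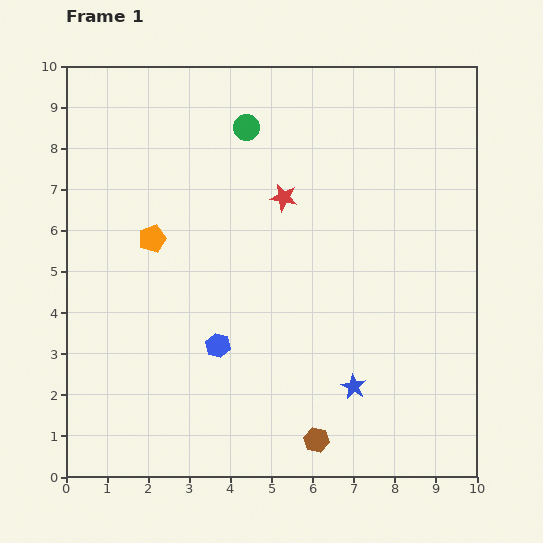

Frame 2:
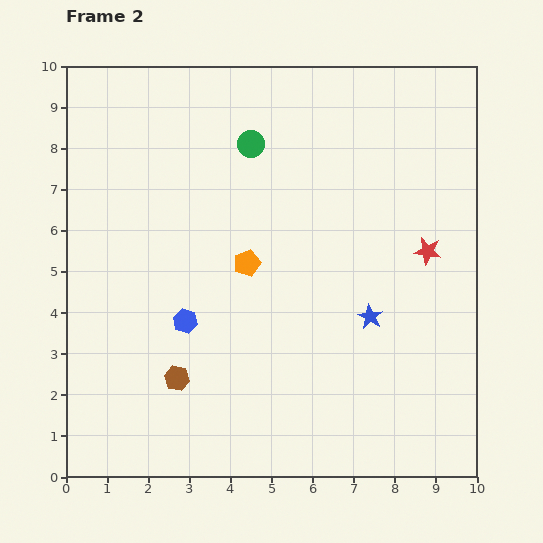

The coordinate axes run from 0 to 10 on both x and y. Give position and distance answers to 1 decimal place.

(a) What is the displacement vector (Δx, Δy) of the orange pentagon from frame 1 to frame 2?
(2.3, -0.6)

The orange pentagon was at (2.1, 5.8) in frame 1 and (4.4, 5.2) in frame 2.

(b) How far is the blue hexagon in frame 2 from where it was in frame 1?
1.0

The blue hexagon moved from (3.7, 3.2) to (2.9, 3.8), a distance of √(0.8² + 0.6²) ≈ 1.0.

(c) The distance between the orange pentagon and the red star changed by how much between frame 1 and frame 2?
+1.0

Distance in frame 1: 3.4. Distance in frame 2: 4.4.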